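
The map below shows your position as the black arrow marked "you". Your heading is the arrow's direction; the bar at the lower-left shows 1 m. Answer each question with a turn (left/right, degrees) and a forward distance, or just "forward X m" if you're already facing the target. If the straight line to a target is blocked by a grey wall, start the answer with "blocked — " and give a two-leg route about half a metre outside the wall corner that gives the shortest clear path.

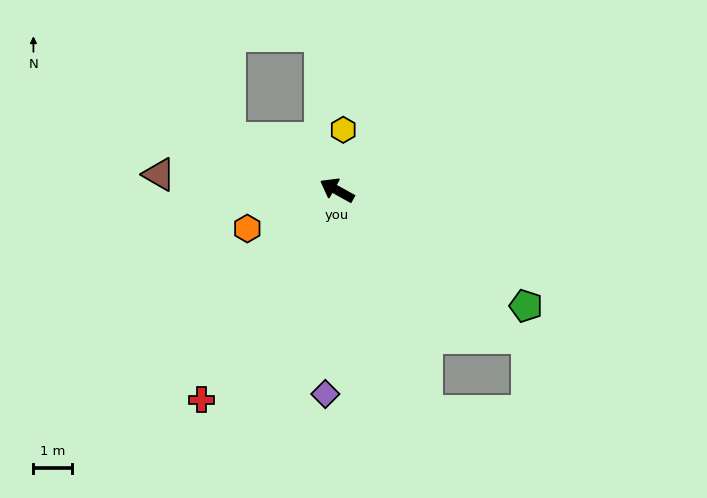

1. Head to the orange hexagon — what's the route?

turn left 52°, forward 2.5 m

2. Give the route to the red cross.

turn left 86°, forward 6.5 m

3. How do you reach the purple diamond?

turn left 116°, forward 5.3 m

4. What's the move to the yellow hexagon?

turn right 67°, forward 1.6 m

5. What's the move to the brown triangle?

turn left 24°, forward 4.7 m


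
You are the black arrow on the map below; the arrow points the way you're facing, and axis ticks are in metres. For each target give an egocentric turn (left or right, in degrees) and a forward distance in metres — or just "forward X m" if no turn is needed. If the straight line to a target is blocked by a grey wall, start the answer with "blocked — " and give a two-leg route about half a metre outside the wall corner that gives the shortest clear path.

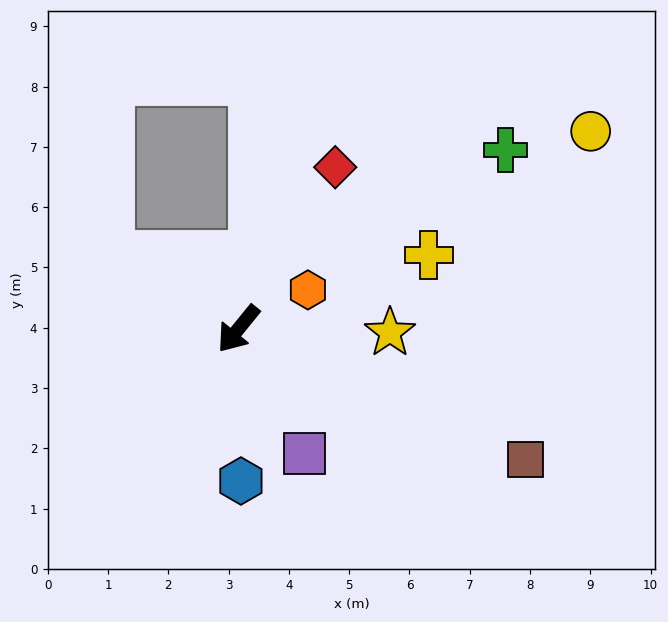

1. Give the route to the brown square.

turn left 105°, forward 5.2 m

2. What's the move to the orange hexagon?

turn left 158°, forward 1.3 m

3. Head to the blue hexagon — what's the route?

turn left 40°, forward 2.5 m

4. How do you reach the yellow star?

turn left 128°, forward 2.5 m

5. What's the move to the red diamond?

turn right 172°, forward 3.1 m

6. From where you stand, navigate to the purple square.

turn left 67°, forward 2.3 m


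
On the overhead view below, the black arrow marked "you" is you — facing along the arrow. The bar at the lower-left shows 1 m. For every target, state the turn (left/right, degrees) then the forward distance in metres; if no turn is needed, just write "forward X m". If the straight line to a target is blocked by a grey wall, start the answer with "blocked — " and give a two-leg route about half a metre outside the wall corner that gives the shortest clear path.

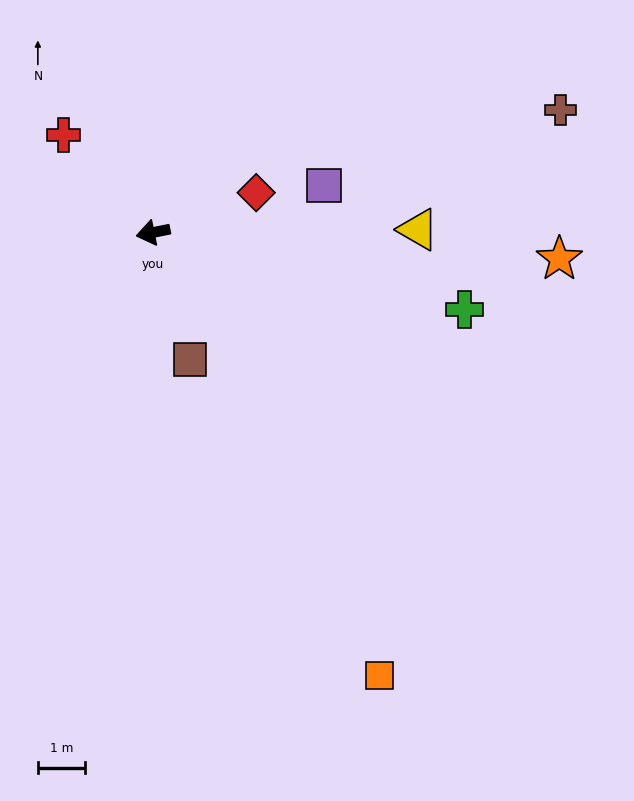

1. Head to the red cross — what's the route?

turn right 59°, forward 2.8 m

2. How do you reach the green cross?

turn left 155°, forward 6.8 m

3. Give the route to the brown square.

turn left 95°, forward 2.8 m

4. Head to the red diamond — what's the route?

turn right 170°, forward 2.4 m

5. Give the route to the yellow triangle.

turn left 169°, forward 5.6 m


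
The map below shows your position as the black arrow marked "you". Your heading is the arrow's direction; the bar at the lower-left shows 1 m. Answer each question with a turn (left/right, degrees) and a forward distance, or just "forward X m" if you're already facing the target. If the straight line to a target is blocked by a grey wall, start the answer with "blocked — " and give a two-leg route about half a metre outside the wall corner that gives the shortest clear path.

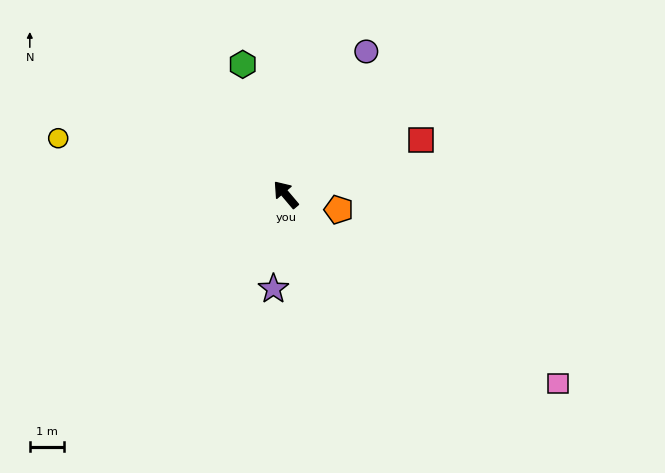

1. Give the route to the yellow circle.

turn left 36°, forward 6.8 m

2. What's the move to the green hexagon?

turn right 22°, forward 4.0 m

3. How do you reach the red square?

turn right 108°, forward 4.2 m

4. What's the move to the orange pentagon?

turn right 146°, forward 1.6 m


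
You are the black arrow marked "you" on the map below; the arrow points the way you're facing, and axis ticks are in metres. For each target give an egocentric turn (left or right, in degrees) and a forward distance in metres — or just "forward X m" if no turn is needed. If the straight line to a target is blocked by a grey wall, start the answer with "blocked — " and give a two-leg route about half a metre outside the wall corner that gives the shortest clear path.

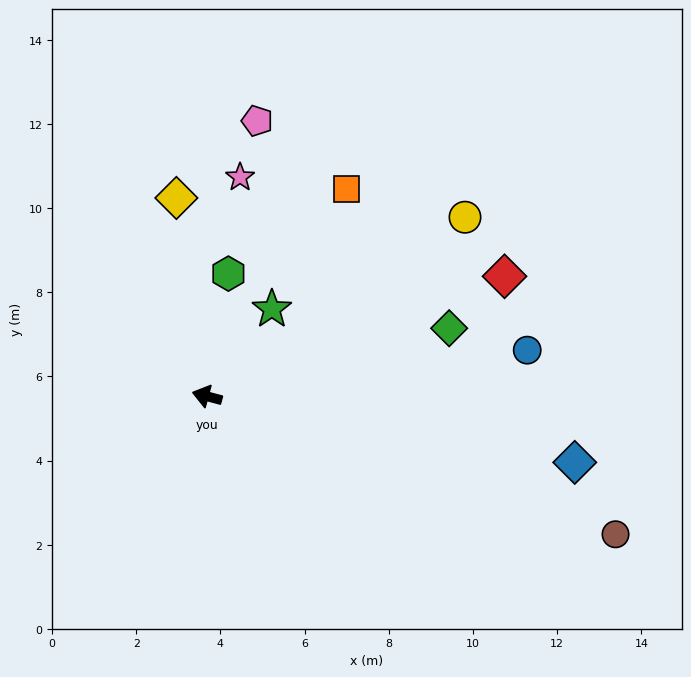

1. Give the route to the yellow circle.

turn right 130°, forward 7.5 m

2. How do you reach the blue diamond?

turn right 175°, forward 8.9 m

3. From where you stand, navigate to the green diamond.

turn right 149°, forward 6.0 m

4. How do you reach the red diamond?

turn right 143°, forward 7.6 m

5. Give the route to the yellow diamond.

turn right 66°, forward 4.8 m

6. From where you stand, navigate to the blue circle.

turn right 157°, forward 7.7 m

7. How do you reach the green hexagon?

turn right 85°, forward 3.0 m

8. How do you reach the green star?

turn right 112°, forward 2.6 m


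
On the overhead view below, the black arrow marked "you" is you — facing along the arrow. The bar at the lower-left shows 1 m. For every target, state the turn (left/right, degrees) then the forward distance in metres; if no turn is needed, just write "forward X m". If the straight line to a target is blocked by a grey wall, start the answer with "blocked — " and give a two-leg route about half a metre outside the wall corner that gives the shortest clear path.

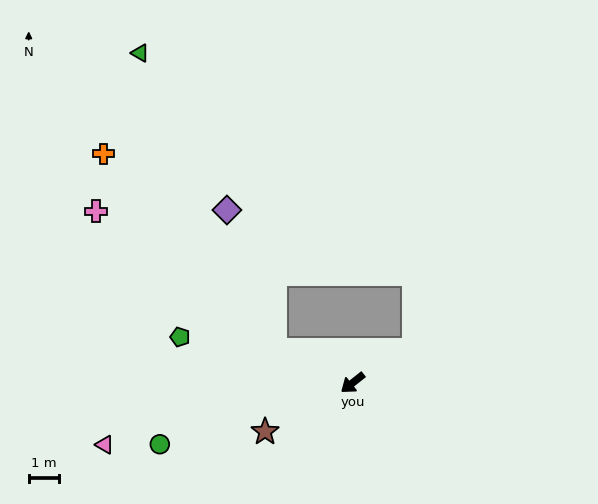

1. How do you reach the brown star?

turn right 9°, forward 3.3 m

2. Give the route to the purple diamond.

blocked — turn right 61°, forward 2.8 m, then turn right 49°, forward 4.9 m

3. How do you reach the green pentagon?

turn right 53°, forward 5.9 m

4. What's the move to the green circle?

turn right 21°, forward 6.7 m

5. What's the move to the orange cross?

blocked — turn right 61°, forward 2.8 m, then turn right 27°, forward 8.6 m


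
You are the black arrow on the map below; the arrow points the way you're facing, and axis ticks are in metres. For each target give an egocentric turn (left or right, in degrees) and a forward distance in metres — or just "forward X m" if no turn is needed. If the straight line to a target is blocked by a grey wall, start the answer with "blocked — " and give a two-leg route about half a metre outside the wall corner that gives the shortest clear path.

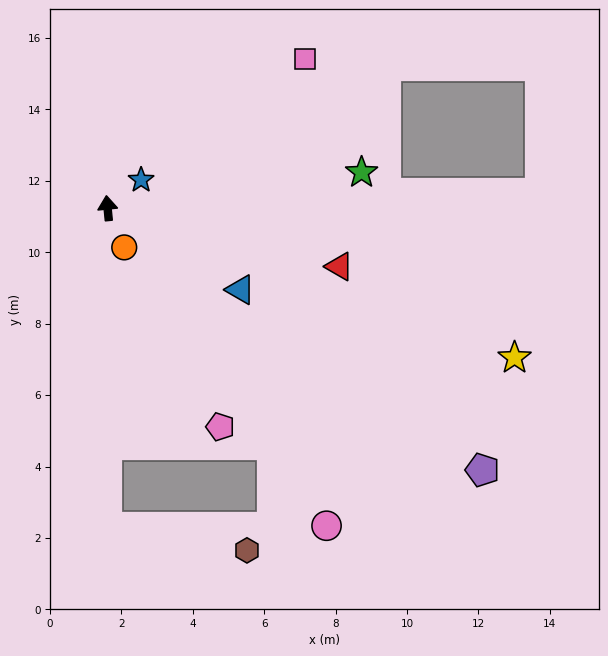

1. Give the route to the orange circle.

turn right 163°, forward 1.2 m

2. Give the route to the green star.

turn right 88°, forward 7.2 m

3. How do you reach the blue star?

turn right 56°, forward 1.2 m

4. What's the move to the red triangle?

turn right 110°, forward 6.7 m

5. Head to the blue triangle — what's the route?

turn right 127°, forward 4.4 m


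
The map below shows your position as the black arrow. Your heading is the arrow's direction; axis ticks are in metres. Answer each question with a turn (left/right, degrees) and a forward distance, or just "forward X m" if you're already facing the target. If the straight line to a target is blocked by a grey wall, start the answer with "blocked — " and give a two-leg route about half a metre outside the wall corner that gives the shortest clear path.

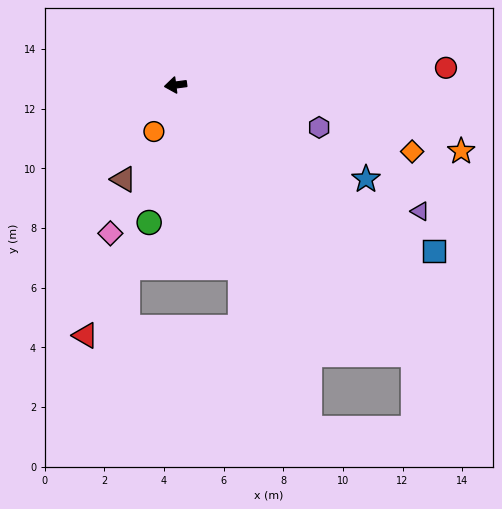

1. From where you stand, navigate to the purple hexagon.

turn left 156°, forward 5.0 m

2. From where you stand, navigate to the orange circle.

turn left 58°, forward 1.7 m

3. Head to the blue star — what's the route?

turn left 146°, forward 7.1 m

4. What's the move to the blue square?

turn left 140°, forward 10.3 m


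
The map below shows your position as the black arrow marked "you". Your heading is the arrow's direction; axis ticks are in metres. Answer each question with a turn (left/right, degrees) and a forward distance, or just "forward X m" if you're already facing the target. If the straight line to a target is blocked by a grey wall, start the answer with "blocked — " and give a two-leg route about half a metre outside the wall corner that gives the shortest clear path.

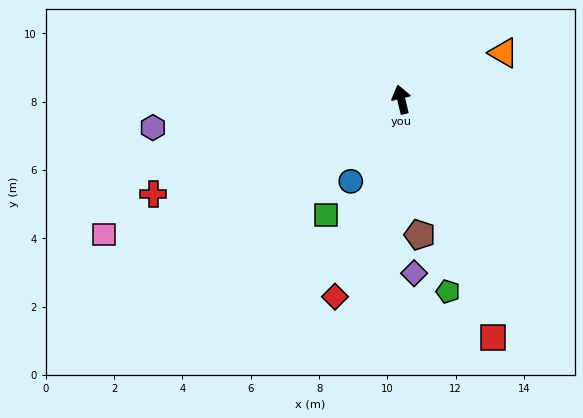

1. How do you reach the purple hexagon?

turn left 83°, forward 7.3 m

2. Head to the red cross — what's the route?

turn left 97°, forward 7.8 m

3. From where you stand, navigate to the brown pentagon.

turn left 174°, forward 4.0 m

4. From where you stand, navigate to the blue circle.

turn left 135°, forward 2.8 m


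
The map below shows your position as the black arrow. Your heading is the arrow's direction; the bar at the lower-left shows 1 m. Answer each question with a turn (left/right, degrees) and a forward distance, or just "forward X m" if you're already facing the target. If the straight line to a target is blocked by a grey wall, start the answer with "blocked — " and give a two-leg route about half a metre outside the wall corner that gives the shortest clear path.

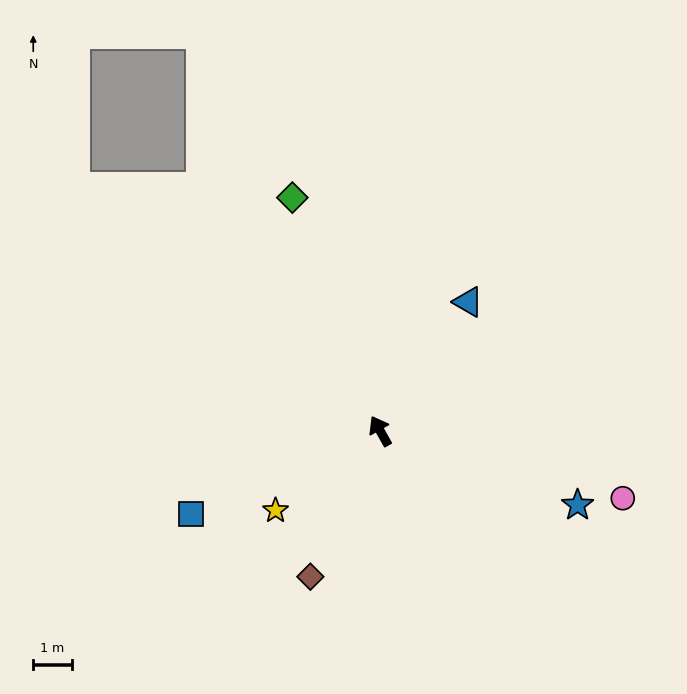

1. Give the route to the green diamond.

turn right 9°, forward 6.5 m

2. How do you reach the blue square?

turn left 84°, forward 5.3 m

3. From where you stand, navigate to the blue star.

turn right 140°, forward 5.5 m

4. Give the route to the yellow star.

turn left 98°, forward 3.4 m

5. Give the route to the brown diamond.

turn left 125°, forward 4.2 m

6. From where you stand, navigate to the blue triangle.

turn right 64°, forward 4.0 m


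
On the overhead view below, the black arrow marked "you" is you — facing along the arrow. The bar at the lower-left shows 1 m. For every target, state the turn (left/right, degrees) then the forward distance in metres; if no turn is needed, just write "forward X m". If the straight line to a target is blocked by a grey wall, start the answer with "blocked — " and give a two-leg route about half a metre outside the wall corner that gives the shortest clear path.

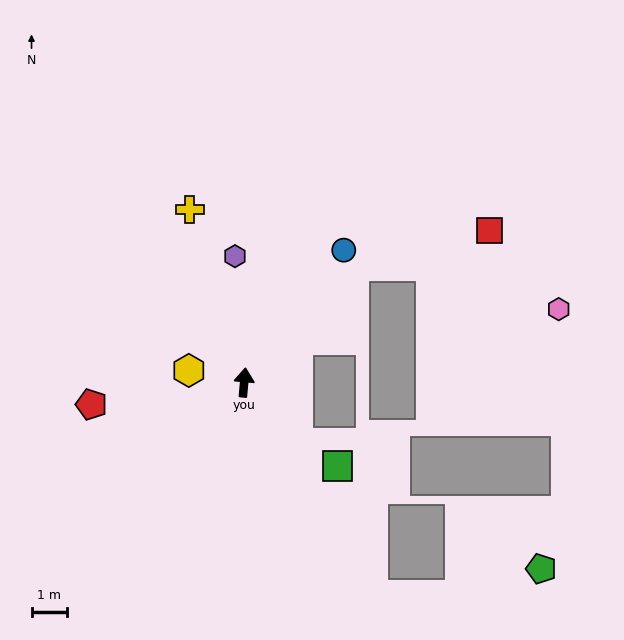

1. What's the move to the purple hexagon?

turn left 9°, forward 3.5 m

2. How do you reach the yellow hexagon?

turn left 83°, forward 1.6 m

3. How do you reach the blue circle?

turn right 32°, forward 4.6 m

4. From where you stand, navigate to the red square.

blocked — turn right 38°, forward 4.5 m, then turn right 32°, forward 3.9 m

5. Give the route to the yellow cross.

turn left 23°, forward 5.1 m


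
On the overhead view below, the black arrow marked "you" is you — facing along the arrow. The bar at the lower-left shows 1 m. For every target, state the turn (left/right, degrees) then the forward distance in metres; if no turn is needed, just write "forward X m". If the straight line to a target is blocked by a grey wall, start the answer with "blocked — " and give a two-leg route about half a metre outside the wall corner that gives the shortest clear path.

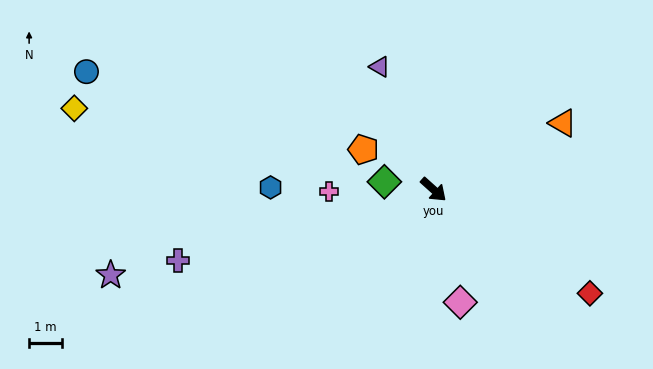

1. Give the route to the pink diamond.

turn right 35°, forward 3.5 m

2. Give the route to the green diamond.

turn right 147°, forward 1.5 m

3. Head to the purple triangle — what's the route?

turn left 156°, forward 4.1 m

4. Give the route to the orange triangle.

turn left 69°, forward 4.4 m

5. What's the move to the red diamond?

turn left 8°, forward 5.7 m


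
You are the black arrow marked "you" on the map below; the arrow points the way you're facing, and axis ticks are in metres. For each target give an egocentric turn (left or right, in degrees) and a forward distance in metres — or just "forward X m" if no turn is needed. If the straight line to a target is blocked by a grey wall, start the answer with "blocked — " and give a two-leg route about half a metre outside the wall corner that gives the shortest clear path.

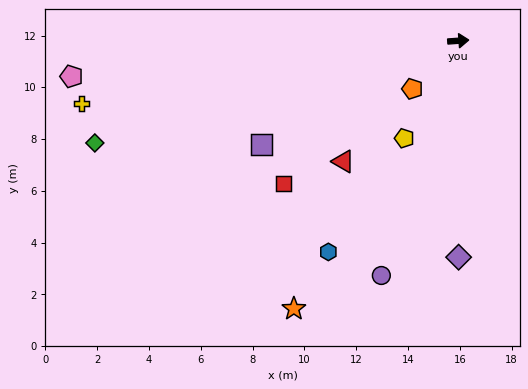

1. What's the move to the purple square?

turn right 156°, forward 8.6 m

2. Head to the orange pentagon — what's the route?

turn right 138°, forward 2.6 m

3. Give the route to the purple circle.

turn right 112°, forward 9.5 m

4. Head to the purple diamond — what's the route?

turn right 94°, forward 8.4 m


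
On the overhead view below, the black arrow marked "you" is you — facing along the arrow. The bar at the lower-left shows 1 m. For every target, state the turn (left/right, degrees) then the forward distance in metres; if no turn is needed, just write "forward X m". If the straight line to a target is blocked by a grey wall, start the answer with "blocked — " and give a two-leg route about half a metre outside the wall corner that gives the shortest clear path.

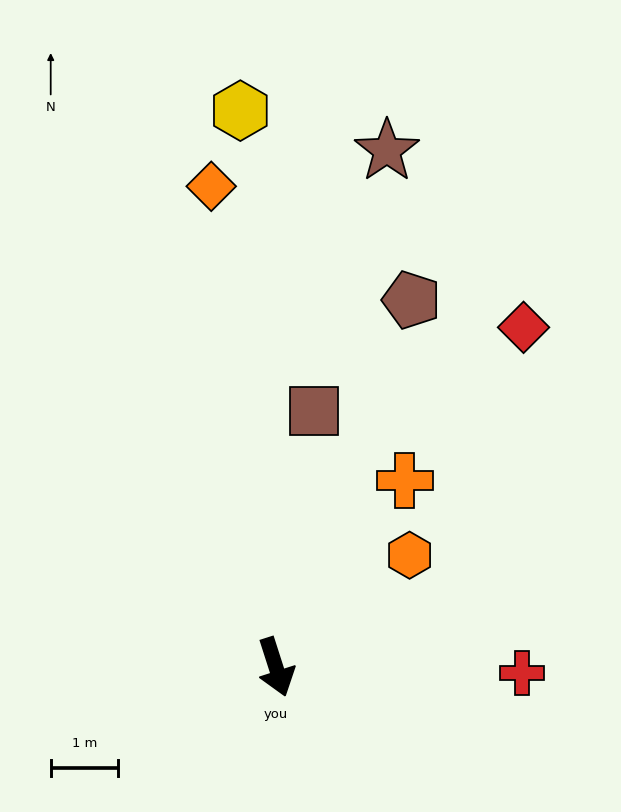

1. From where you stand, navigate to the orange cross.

turn left 128°, forward 3.4 m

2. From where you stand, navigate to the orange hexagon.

turn left 112°, forward 2.6 m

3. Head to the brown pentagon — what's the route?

turn left 142°, forward 5.8 m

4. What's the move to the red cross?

turn left 71°, forward 3.7 m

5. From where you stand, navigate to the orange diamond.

turn left 170°, forward 7.2 m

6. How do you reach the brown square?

turn left 154°, forward 3.9 m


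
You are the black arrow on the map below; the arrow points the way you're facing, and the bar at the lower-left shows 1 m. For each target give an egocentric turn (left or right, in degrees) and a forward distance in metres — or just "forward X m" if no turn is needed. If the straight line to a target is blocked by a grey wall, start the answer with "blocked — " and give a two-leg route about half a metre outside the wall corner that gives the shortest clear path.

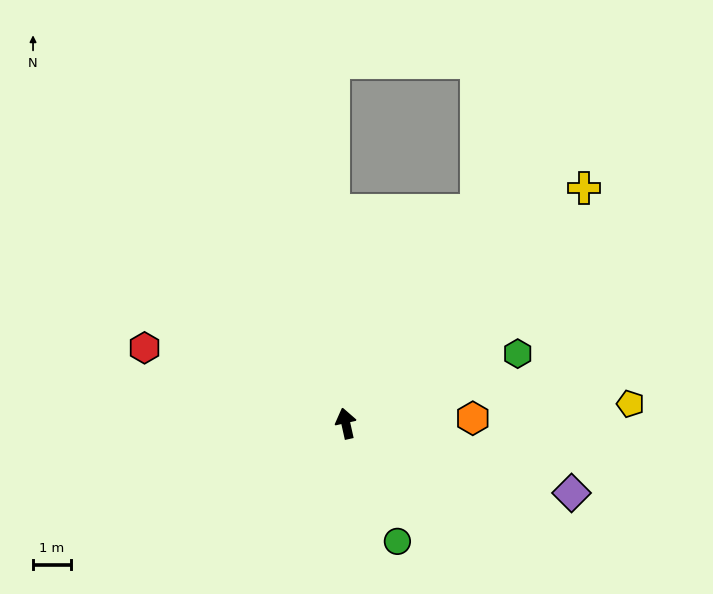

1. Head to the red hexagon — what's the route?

turn left 57°, forward 5.7 m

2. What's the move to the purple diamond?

turn right 120°, forward 6.3 m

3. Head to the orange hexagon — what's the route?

turn right 100°, forward 3.4 m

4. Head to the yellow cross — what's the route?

turn right 58°, forward 8.9 m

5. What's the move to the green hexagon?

turn right 80°, forward 4.9 m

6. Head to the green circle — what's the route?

turn right 169°, forward 3.4 m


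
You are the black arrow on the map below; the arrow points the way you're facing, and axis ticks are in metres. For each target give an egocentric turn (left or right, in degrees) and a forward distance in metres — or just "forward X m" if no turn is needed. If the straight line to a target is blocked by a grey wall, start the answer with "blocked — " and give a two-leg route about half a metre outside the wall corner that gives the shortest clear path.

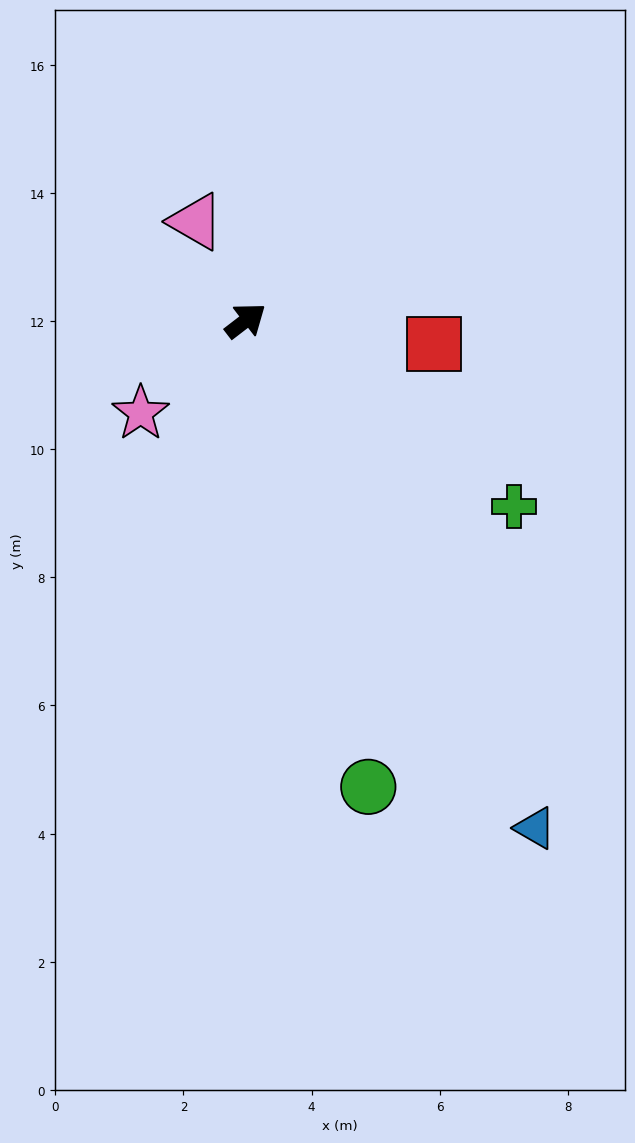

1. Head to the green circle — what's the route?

turn right 113°, forward 7.5 m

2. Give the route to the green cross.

turn right 72°, forward 5.1 m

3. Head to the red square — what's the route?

turn right 45°, forward 3.0 m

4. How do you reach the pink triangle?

turn left 79°, forward 1.7 m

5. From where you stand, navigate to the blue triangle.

turn right 98°, forward 9.1 m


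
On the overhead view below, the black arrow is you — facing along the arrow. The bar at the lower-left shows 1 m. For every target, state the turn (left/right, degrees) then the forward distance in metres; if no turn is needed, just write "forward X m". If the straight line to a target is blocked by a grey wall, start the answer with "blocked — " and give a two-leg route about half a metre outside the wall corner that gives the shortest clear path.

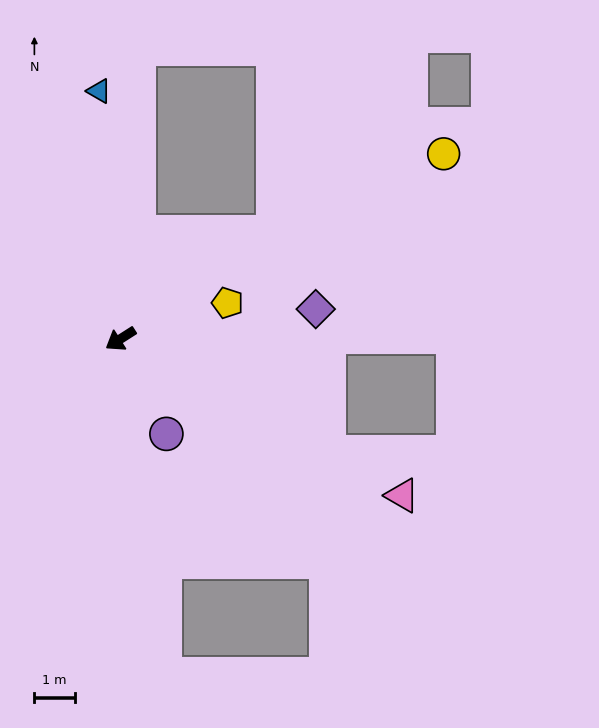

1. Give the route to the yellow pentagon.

turn left 166°, forward 2.8 m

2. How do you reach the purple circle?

turn left 83°, forward 2.6 m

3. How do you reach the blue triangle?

turn right 118°, forward 6.2 m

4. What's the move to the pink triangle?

turn left 118°, forward 8.0 m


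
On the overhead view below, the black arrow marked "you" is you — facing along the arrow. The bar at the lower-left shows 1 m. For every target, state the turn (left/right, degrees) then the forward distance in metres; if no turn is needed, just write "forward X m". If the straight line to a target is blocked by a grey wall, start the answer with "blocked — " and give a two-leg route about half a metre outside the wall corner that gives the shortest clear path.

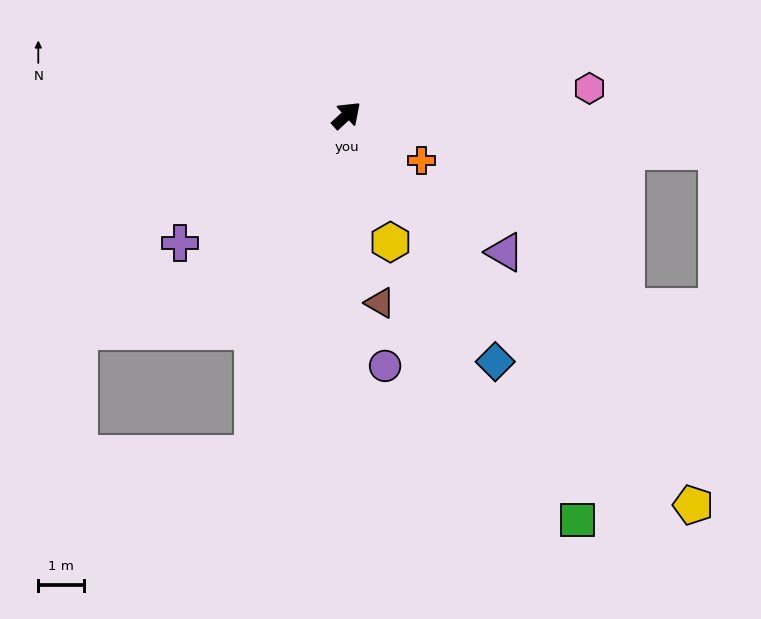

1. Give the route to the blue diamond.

turn right 101°, forward 6.3 m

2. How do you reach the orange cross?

turn right 73°, forward 1.9 m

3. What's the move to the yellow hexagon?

turn right 113°, forward 2.9 m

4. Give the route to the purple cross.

turn left 175°, forward 4.6 m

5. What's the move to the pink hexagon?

turn right 36°, forward 5.3 m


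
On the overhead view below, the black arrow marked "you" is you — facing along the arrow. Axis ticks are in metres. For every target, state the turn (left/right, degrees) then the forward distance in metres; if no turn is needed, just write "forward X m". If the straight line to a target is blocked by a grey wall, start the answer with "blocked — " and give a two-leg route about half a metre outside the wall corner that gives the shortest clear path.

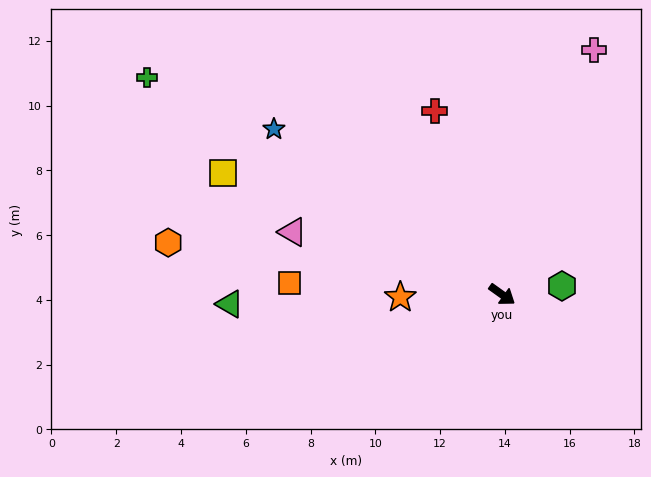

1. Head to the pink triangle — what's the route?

turn right 161°, forward 6.8 m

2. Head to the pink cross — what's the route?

turn left 105°, forward 8.1 m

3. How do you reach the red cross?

turn left 146°, forward 6.0 m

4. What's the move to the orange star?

turn right 143°, forward 3.1 m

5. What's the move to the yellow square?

turn right 168°, forward 9.4 m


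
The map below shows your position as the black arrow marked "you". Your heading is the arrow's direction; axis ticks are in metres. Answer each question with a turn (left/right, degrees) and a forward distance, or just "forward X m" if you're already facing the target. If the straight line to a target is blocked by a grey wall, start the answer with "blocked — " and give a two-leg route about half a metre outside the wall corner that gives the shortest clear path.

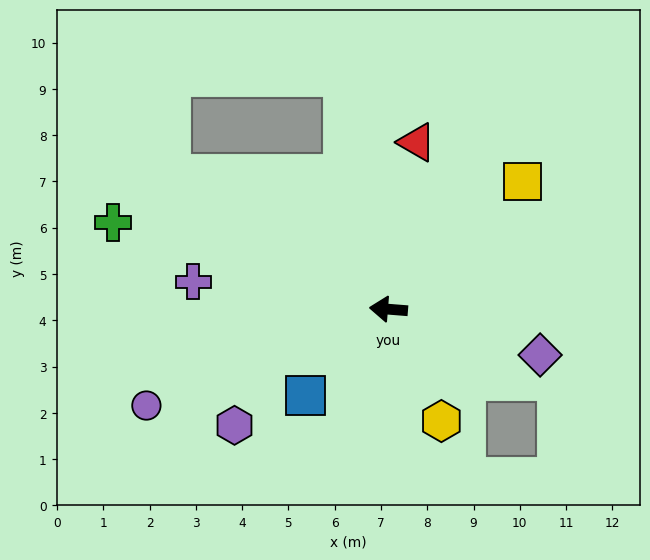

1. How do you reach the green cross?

turn right 13°, forward 6.2 m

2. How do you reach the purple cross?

turn right 3°, forward 4.3 m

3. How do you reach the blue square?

turn left 51°, forward 2.6 m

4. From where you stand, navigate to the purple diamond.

turn left 168°, forward 3.4 m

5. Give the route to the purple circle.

turn left 26°, forward 5.6 m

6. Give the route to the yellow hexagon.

turn left 120°, forward 2.7 m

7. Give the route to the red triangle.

turn right 95°, forward 3.7 m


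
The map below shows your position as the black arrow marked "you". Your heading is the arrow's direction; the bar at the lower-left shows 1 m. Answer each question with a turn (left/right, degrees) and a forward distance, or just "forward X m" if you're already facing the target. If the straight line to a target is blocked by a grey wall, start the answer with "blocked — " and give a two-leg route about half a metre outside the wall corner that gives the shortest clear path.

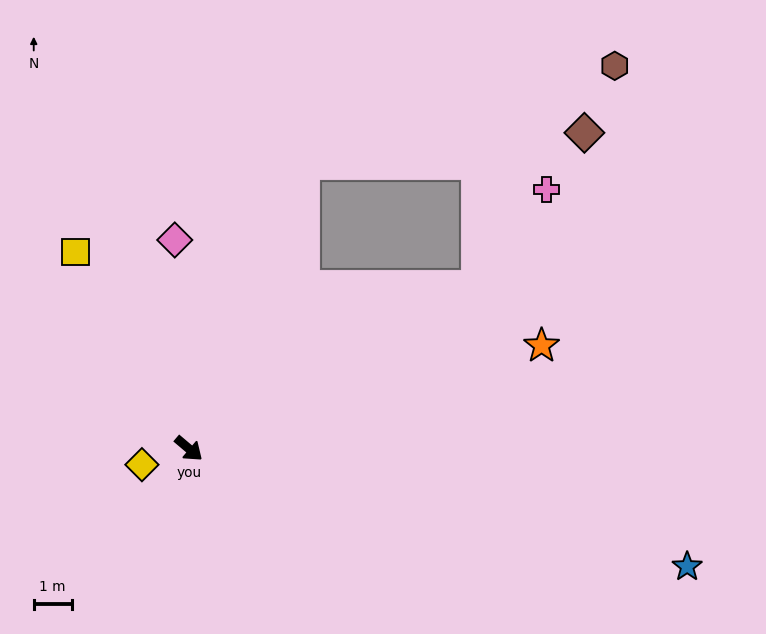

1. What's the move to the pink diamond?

turn left 134°, forward 5.5 m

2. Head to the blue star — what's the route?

turn left 27°, forward 13.5 m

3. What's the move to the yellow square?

turn left 160°, forward 6.0 m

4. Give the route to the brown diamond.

blocked — turn left 108°, forward 8.1 m, then turn right 61°, forward 7.4 m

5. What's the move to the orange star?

turn left 57°, forward 9.7 m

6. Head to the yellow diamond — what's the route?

turn right 121°, forward 1.3 m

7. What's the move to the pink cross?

blocked — turn left 70°, forward 8.7 m, then turn left 25°, forward 3.1 m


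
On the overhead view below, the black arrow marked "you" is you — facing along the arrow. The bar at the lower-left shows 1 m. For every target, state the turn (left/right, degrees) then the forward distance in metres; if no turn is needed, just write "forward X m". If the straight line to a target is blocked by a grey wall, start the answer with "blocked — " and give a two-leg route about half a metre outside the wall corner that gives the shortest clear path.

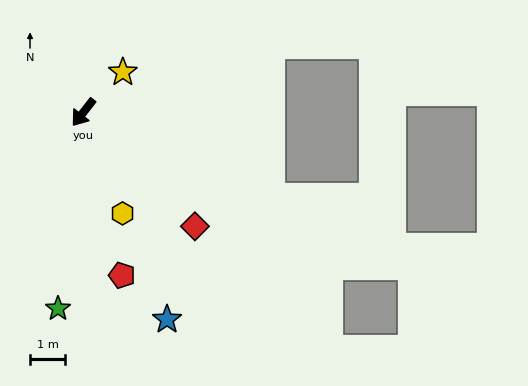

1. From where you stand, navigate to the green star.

turn left 31°, forward 5.7 m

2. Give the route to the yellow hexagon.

turn left 59°, forward 3.1 m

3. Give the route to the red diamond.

turn left 82°, forward 4.6 m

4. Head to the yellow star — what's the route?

turn left 173°, forward 1.6 m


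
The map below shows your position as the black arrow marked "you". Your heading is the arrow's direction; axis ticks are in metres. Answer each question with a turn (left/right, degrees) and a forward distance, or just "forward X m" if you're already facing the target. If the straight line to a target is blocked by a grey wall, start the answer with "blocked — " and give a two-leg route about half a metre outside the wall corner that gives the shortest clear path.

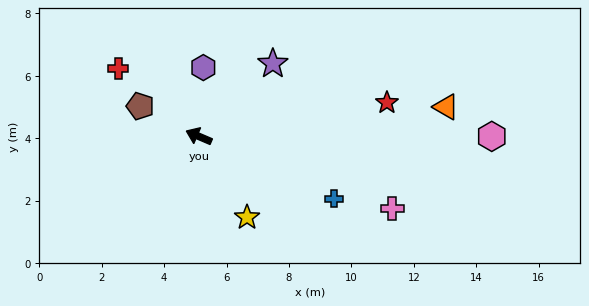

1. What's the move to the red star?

turn right 147°, forward 6.1 m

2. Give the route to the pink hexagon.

turn right 157°, forward 9.4 m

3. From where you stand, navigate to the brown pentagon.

turn right 4°, forward 2.1 m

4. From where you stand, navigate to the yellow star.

turn left 144°, forward 3.0 m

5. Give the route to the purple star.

turn right 112°, forward 3.3 m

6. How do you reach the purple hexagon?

turn right 71°, forward 2.2 m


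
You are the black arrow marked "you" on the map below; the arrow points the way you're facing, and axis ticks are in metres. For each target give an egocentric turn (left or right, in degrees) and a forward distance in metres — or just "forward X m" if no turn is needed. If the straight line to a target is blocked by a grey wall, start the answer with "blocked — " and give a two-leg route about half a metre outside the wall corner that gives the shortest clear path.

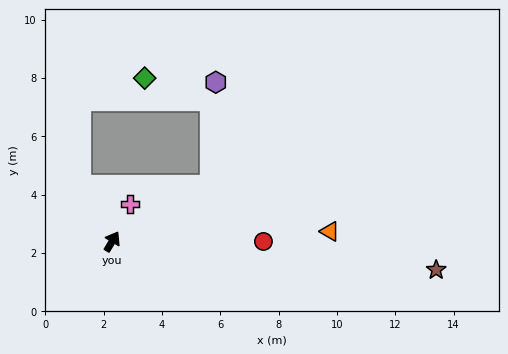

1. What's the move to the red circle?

turn right 59°, forward 5.2 m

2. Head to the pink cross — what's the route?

turn left 5°, forward 1.4 m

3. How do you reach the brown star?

turn right 64°, forward 11.2 m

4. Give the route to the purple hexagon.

blocked — turn right 31°, forward 3.9 m, then turn left 60°, forward 3.6 m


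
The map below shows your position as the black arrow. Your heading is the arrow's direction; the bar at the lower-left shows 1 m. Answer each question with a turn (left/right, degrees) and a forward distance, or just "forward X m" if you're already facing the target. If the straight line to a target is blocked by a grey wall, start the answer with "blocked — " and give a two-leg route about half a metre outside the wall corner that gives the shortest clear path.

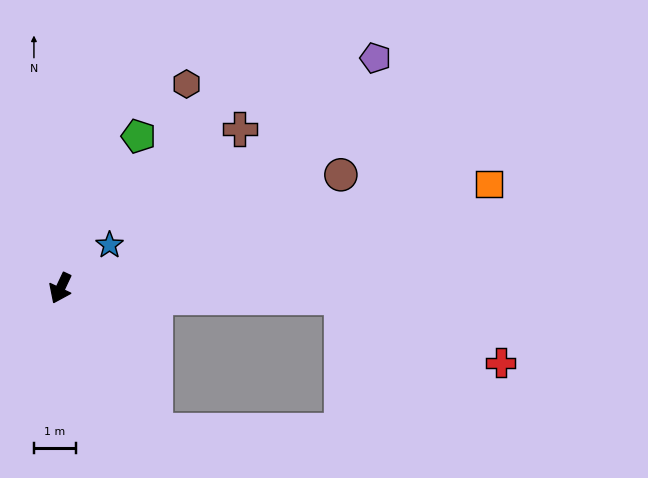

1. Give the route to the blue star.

turn left 157°, forward 1.6 m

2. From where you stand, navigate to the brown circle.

turn left 137°, forward 7.2 m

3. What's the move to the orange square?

turn left 129°, forward 10.5 m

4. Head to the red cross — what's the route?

blocked — turn left 113°, forward 6.7 m, then turn right 20°, forward 4.1 m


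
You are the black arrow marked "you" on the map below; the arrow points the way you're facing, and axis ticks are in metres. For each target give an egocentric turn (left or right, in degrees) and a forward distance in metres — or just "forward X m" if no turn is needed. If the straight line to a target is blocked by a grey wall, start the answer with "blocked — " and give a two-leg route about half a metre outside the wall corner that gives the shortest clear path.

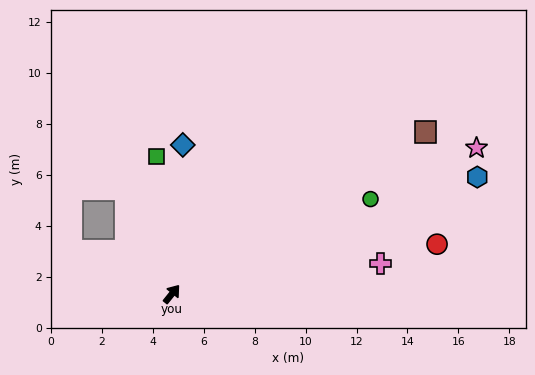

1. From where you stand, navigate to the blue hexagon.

turn right 30°, forward 12.8 m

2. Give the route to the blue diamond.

turn left 35°, forward 5.9 m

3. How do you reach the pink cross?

turn right 43°, forward 8.3 m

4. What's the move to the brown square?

turn right 19°, forward 11.8 m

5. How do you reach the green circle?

turn right 26°, forward 8.7 m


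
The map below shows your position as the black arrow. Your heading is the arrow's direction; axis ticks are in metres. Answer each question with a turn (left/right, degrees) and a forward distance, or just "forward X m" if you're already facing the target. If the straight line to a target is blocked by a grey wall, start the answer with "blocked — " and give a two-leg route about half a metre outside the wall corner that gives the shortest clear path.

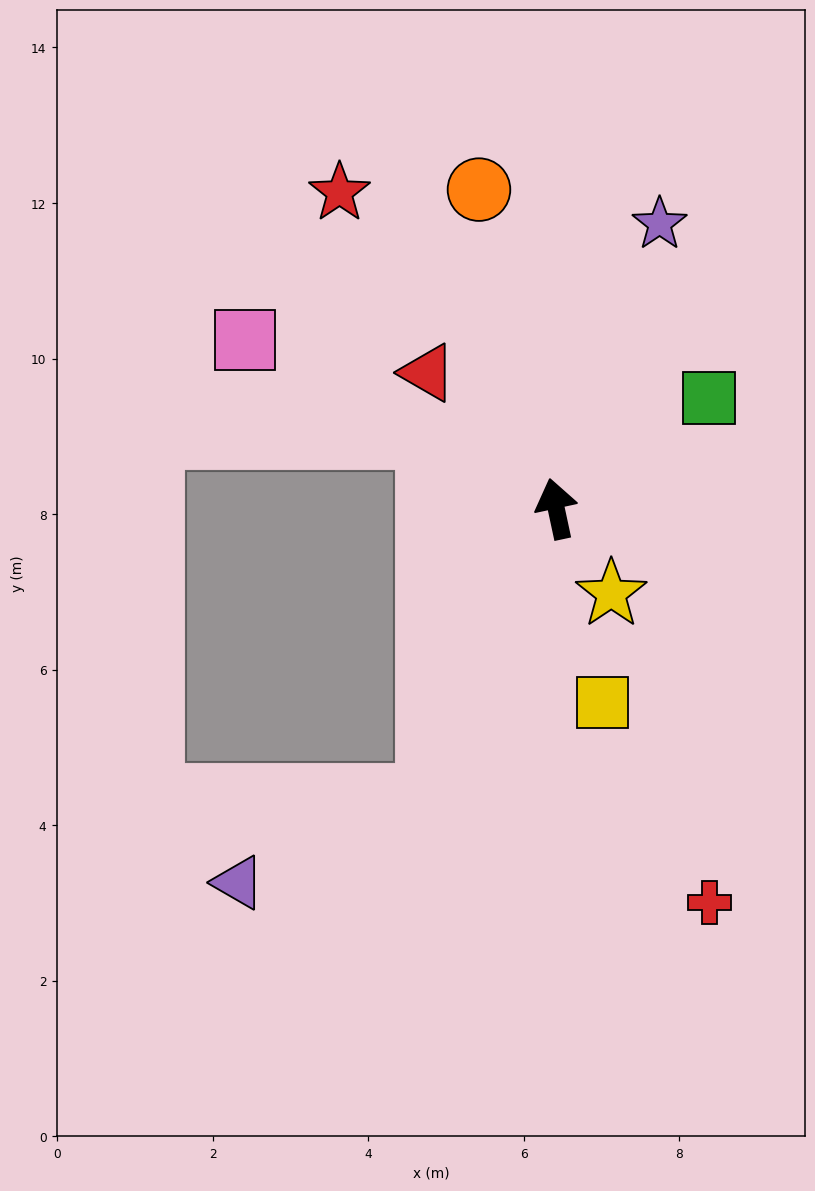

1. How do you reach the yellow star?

turn right 159°, forward 1.3 m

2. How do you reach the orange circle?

forward 4.2 m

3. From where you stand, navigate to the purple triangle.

blocked — turn left 144°, forward 4.1 m, then turn right 42°, forward 2.7 m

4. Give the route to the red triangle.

turn left 31°, forward 2.4 m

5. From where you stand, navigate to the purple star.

turn right 32°, forward 3.9 m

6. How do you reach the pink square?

turn left 49°, forward 4.6 m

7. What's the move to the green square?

turn right 66°, forward 2.4 m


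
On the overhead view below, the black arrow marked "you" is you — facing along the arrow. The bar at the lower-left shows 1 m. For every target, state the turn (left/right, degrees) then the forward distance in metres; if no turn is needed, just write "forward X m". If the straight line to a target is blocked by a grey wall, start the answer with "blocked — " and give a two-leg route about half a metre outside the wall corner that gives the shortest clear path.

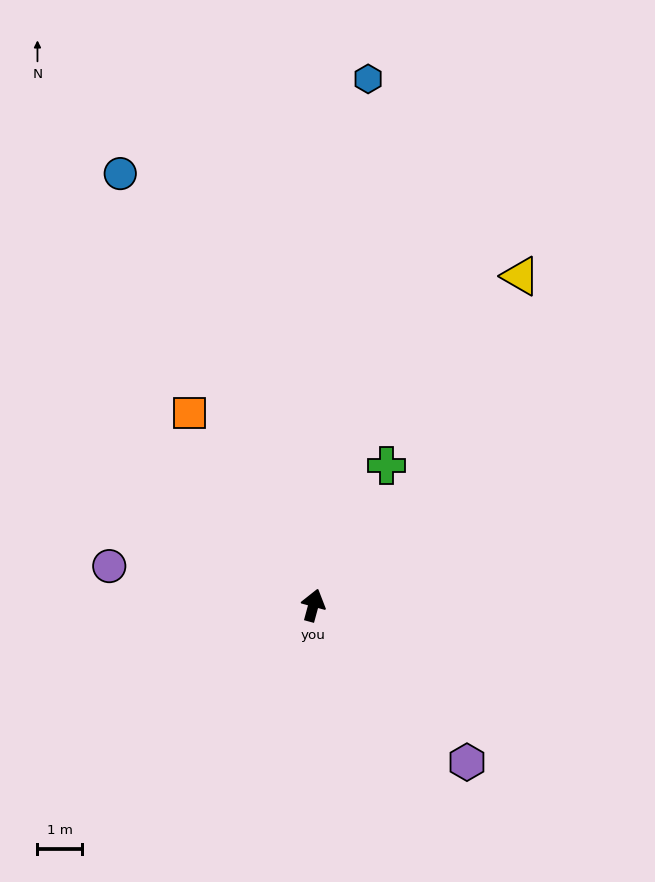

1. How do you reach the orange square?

turn left 48°, forward 5.1 m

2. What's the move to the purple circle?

turn left 94°, forward 4.7 m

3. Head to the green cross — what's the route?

turn right 12°, forward 3.5 m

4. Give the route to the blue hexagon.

turn left 9°, forward 11.9 m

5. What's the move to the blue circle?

turn left 39°, forward 10.6 m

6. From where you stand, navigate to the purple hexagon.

turn right 120°, forward 4.9 m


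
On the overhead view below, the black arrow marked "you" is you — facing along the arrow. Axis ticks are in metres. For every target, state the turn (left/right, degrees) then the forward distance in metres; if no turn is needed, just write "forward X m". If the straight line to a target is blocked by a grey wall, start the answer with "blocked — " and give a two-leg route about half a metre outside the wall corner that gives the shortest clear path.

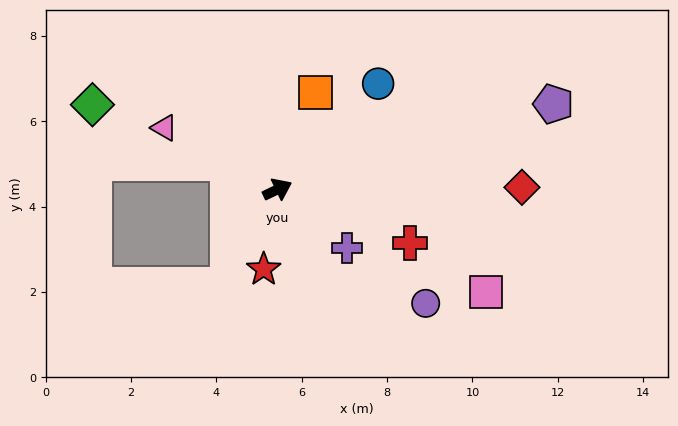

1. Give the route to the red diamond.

turn right 25°, forward 5.7 m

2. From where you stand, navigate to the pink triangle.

turn left 126°, forward 3.0 m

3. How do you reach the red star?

turn right 125°, forward 1.9 m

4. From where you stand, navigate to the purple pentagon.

turn right 8°, forward 6.8 m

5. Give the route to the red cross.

turn right 48°, forward 3.3 m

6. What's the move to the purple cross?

turn right 65°, forward 2.1 m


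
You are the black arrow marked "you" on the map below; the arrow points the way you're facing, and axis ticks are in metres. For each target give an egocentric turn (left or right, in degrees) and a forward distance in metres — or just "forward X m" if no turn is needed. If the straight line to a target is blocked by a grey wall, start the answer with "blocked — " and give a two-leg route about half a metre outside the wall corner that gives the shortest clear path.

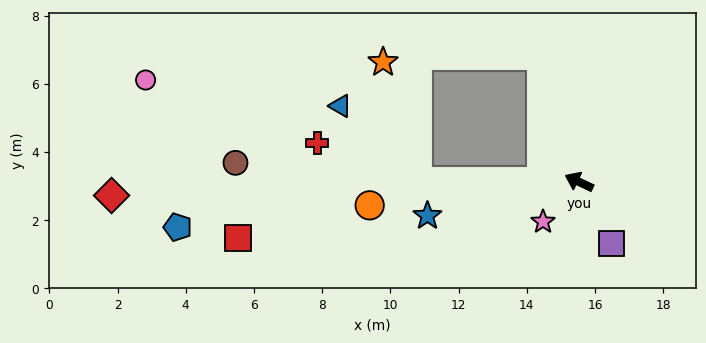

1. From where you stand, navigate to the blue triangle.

blocked — turn left 25°, forward 4.7 m, then turn right 44°, forward 3.2 m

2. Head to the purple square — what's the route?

turn left 143°, forward 2.0 m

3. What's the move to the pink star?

turn left 73°, forward 1.6 m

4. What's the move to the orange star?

blocked — turn left 25°, forward 4.7 m, then turn right 74°, forward 3.6 m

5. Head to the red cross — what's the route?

blocked — turn left 25°, forward 4.7 m, then turn right 21°, forward 3.2 m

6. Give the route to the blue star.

turn left 38°, forward 4.6 m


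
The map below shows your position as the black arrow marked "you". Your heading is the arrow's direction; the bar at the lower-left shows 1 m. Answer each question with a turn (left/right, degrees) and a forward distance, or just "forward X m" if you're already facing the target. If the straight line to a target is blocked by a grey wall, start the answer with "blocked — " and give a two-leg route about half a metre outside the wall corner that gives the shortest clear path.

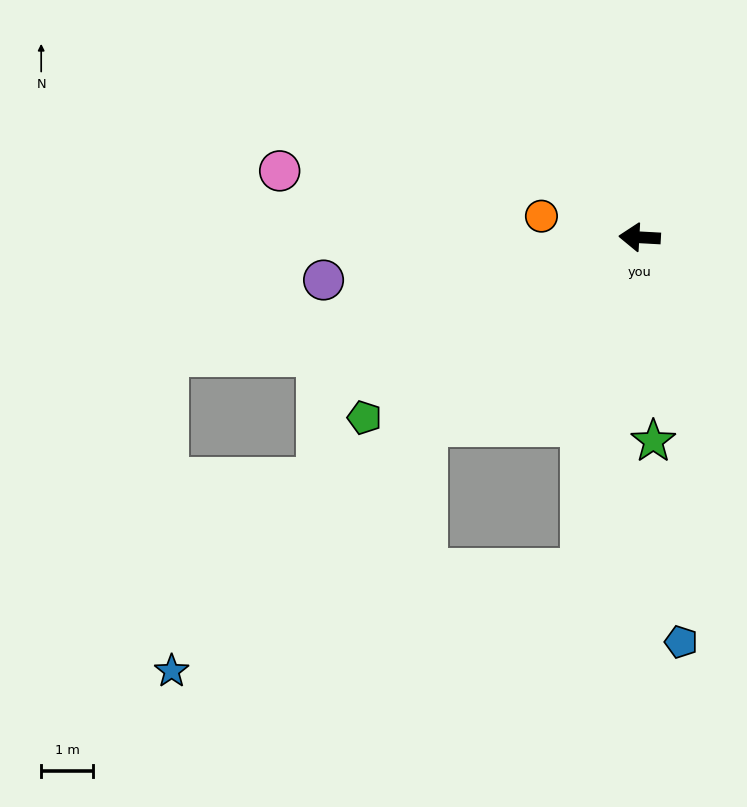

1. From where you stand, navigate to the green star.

turn left 97°, forward 4.0 m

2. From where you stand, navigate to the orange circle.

turn right 9°, forward 1.9 m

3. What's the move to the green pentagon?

turn left 36°, forward 6.4 m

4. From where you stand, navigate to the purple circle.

turn left 11°, forward 6.2 m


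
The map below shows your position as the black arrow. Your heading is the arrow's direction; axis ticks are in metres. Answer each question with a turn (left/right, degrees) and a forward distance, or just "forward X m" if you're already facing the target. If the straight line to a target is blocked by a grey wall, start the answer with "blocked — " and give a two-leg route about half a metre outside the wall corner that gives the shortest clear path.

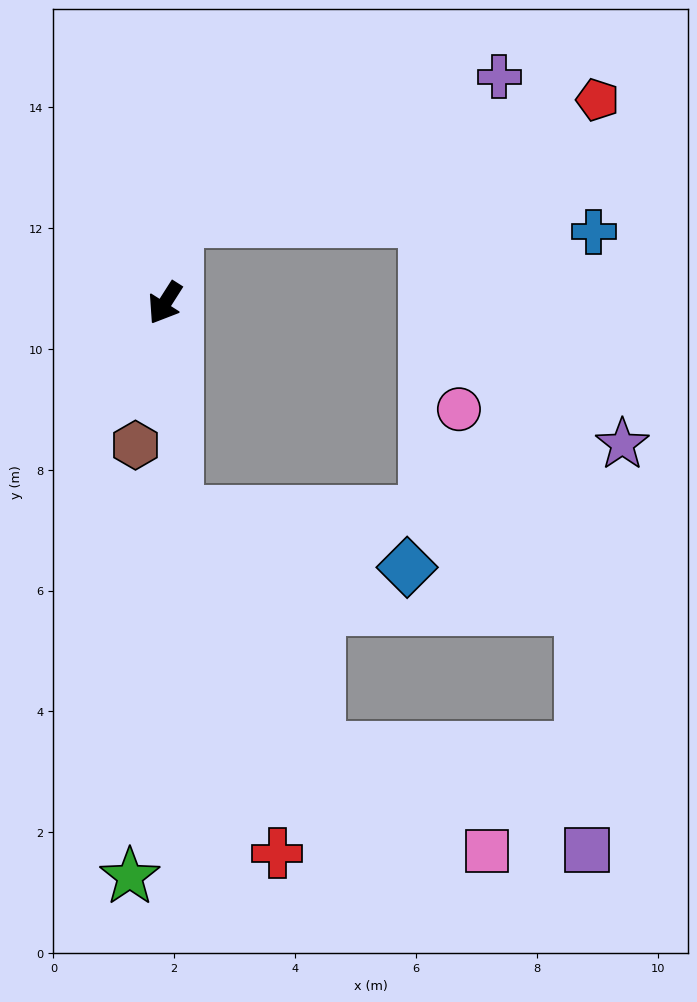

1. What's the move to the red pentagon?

blocked — turn right 156°, forward 1.4 m, then turn right 65°, forward 7.2 m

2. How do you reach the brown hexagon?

turn left 21°, forward 2.4 m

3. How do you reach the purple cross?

blocked — turn right 156°, forward 1.4 m, then turn right 57°, forward 5.8 m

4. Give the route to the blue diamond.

blocked — turn left 36°, forward 3.5 m, then turn left 73°, forward 3.9 m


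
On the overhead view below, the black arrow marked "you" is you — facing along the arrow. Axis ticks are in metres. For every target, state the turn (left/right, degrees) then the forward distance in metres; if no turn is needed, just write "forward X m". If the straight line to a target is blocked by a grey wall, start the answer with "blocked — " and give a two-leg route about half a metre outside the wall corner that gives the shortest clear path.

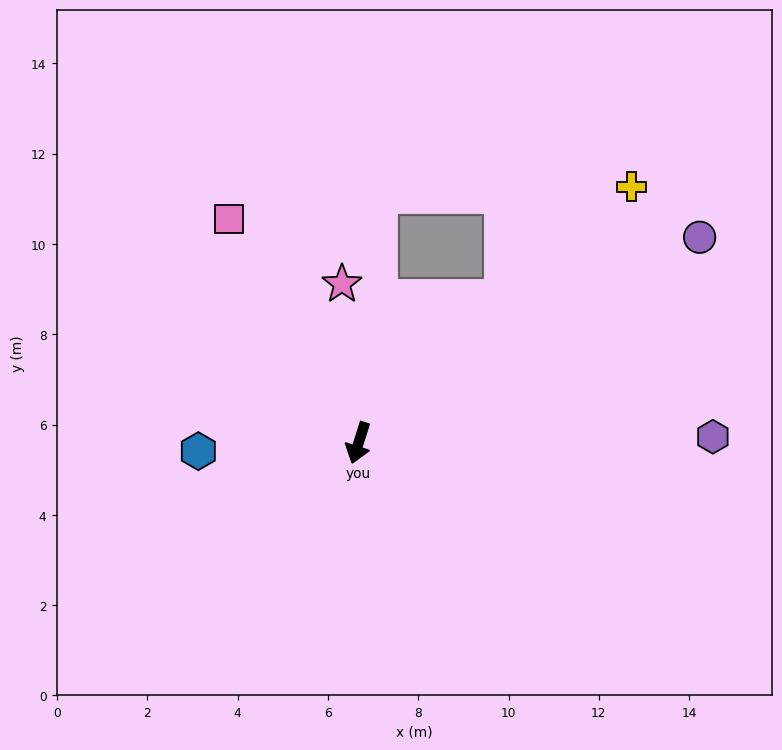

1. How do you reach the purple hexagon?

turn left 109°, forward 7.8 m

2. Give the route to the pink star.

turn right 156°, forward 3.5 m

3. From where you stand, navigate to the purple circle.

turn left 139°, forward 8.8 m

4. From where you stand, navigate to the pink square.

turn right 132°, forward 5.7 m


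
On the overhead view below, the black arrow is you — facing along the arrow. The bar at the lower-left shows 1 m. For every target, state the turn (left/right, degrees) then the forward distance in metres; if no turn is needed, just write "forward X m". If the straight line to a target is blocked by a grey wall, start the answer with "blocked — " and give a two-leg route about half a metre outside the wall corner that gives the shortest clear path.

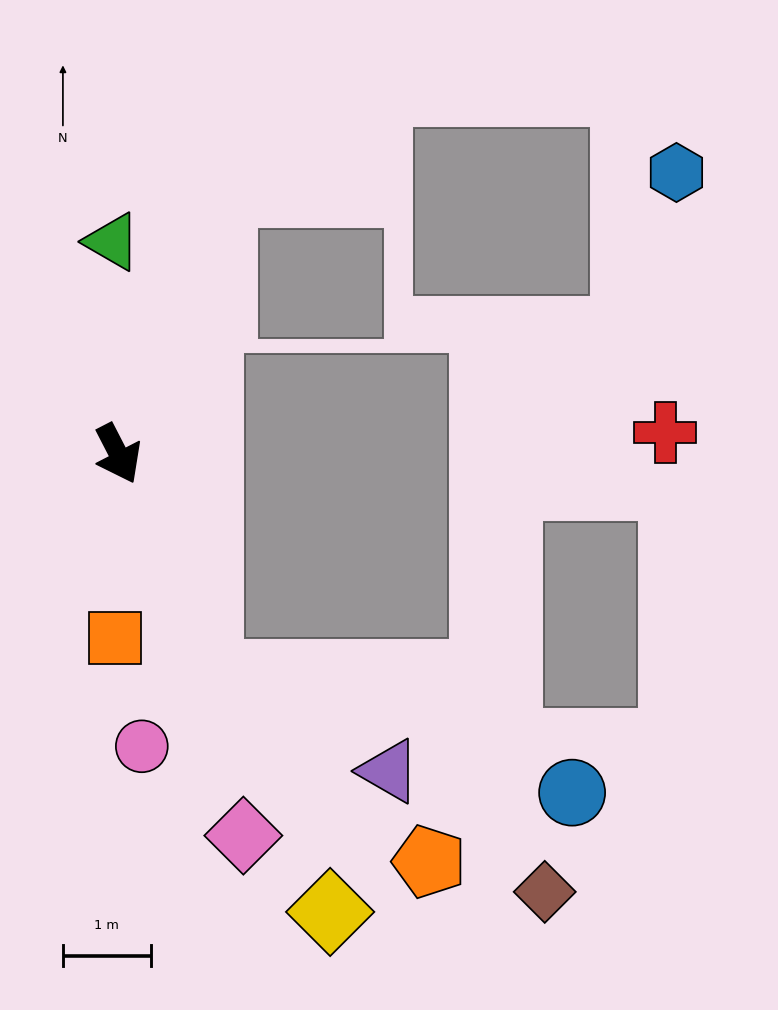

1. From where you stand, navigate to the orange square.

turn right 28°, forward 2.1 m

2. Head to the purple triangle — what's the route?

blocked — turn right 6°, forward 2.7 m, then turn left 42°, forward 2.3 m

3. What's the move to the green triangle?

turn left 154°, forward 2.4 m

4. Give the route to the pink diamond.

turn right 9°, forward 4.6 m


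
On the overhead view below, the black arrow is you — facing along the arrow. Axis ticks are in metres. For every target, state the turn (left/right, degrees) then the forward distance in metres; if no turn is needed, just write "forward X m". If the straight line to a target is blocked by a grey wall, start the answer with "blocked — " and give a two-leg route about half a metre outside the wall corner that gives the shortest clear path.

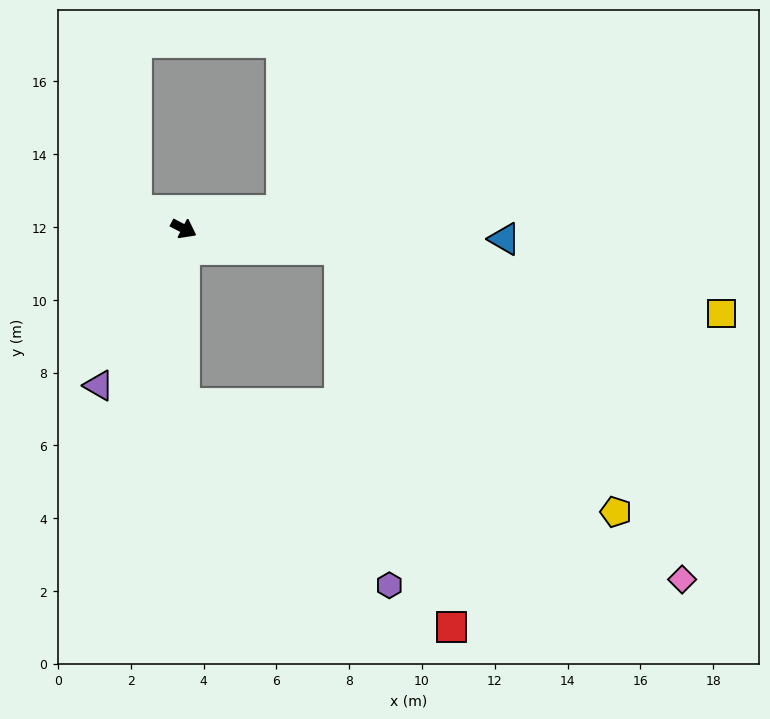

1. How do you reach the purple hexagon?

blocked — turn right 62°, forward 4.8 m, then turn left 48°, forward 7.5 m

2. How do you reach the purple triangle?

turn right 91°, forward 4.9 m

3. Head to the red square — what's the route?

blocked — turn left 20°, forward 4.3 m, then turn right 66°, forward 10.8 m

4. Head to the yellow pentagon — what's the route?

blocked — turn left 20°, forward 4.3 m, then turn right 36°, forward 10.5 m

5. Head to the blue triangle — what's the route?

turn left 26°, forward 8.8 m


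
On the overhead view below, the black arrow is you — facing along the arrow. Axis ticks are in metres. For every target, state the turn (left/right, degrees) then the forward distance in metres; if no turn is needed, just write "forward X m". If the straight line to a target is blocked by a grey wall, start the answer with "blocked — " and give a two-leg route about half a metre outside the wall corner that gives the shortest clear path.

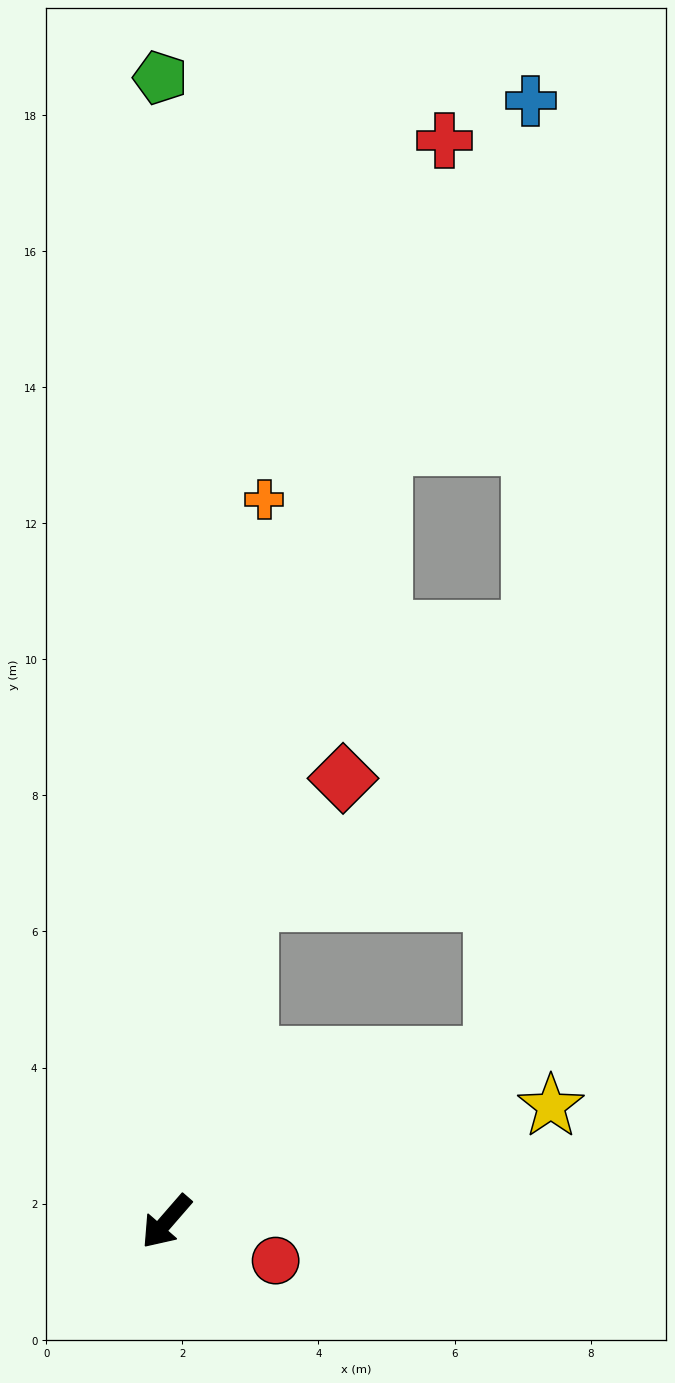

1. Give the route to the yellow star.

turn left 148°, forward 5.9 m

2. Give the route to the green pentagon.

turn right 139°, forward 16.8 m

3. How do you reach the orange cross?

turn right 147°, forward 10.7 m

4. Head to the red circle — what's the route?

turn left 111°, forward 1.7 m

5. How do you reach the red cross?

turn right 153°, forward 16.4 m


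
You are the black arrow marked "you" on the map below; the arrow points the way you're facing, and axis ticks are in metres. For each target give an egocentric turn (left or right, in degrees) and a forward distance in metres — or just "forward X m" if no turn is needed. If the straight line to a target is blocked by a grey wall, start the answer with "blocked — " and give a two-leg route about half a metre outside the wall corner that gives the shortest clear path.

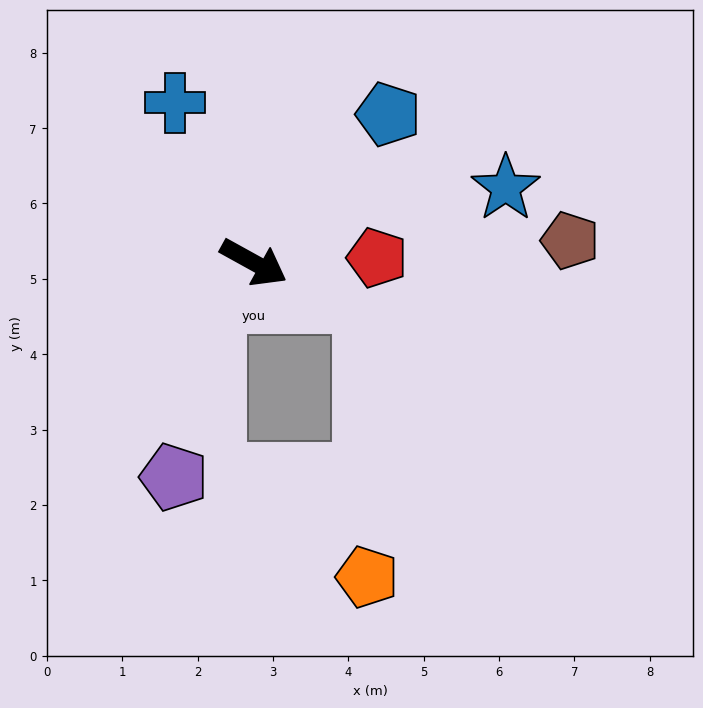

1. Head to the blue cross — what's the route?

turn left 145°, forward 2.4 m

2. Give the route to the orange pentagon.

blocked — turn left 10°, forward 1.6 m, then turn right 71°, forward 3.7 m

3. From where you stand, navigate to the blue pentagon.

turn left 77°, forward 2.7 m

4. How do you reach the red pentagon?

turn left 31°, forward 1.6 m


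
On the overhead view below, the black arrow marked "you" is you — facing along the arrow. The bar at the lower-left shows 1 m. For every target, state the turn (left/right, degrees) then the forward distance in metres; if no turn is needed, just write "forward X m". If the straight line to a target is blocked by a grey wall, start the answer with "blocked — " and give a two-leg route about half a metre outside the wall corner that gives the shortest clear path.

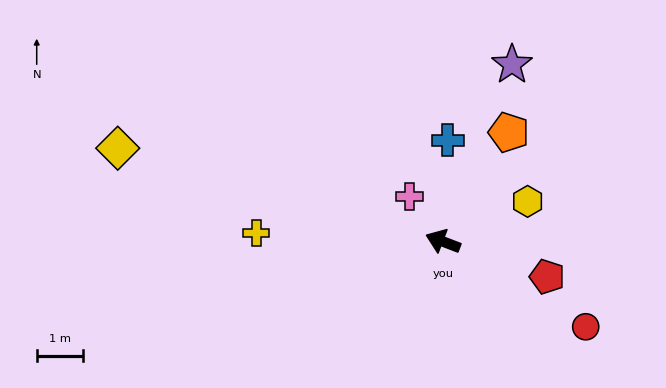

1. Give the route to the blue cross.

turn right 72°, forward 2.2 m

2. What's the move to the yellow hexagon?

turn right 134°, forward 2.0 m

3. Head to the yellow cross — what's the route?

turn left 18°, forward 4.1 m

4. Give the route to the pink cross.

turn right 33°, forward 1.2 m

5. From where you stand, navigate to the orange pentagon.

turn right 100°, forward 2.8 m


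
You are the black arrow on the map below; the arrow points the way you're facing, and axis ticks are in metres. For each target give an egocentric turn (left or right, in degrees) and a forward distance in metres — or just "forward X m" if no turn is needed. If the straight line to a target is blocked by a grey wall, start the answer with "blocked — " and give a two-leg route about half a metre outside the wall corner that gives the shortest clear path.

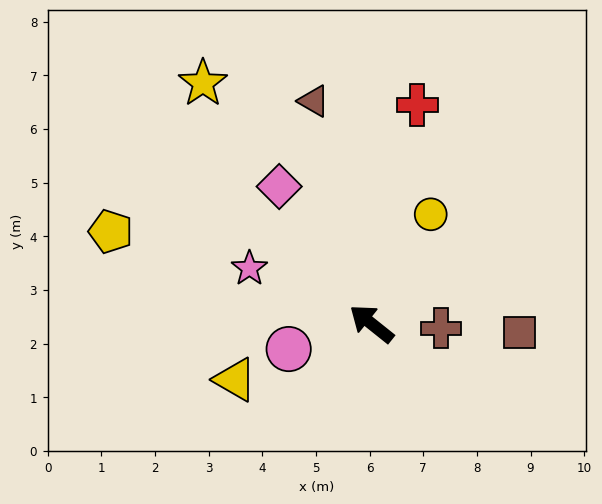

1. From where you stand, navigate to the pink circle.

turn left 56°, forward 1.6 m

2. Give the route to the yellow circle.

turn right 80°, forward 2.3 m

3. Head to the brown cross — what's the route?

turn right 145°, forward 1.3 m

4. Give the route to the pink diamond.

turn right 17°, forward 3.1 m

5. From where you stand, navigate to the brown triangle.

turn right 37°, forward 4.3 m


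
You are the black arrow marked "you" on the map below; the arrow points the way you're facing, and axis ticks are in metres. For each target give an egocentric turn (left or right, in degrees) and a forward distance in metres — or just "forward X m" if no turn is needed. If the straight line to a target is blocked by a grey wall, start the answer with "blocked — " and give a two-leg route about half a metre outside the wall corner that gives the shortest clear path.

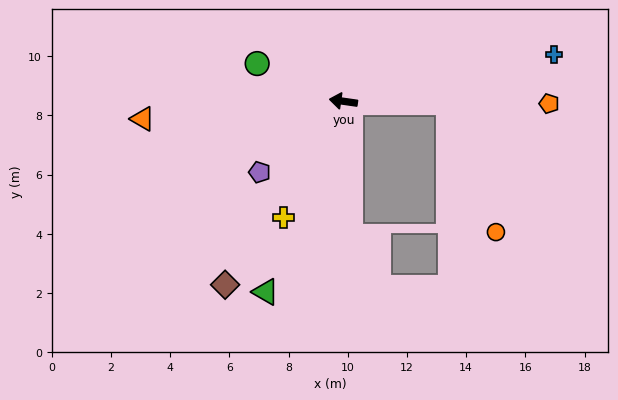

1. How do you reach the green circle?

turn right 15°, forward 3.2 m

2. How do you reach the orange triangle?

turn left 13°, forward 6.8 m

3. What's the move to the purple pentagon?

turn left 48°, forward 3.7 m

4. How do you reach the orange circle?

blocked — turn right 173°, forward 3.5 m, then turn right 69°, forward 4.7 m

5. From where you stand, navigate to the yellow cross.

turn left 71°, forward 4.4 m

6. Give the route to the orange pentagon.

turn right 172°, forward 6.9 m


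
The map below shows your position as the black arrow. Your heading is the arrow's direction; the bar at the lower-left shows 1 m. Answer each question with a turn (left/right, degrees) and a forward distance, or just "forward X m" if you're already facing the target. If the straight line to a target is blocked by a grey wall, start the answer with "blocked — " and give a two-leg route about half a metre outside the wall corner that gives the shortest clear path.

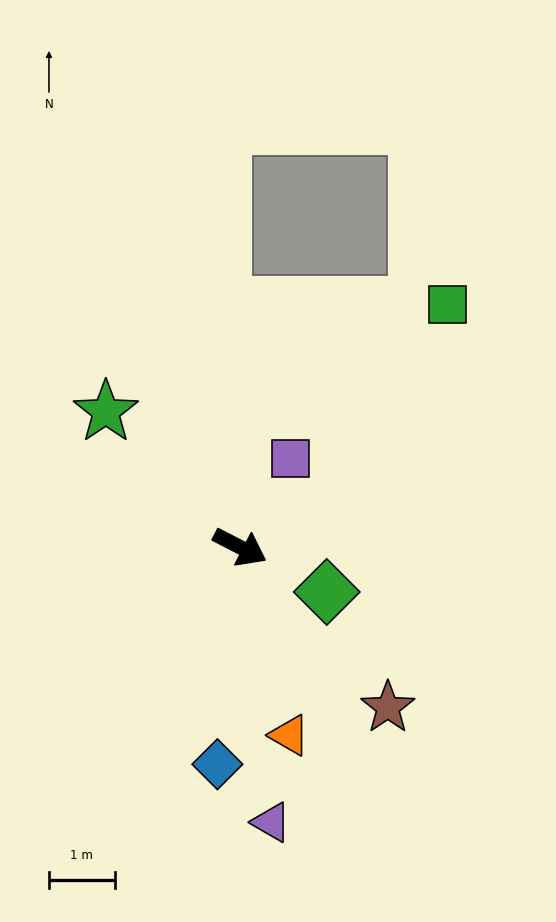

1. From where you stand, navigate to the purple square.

turn left 88°, forward 1.6 m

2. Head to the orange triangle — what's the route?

turn right 48°, forward 3.0 m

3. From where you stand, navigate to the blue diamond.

turn right 69°, forward 3.3 m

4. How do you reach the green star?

turn left 162°, forward 2.9 m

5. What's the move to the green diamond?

forward 1.5 m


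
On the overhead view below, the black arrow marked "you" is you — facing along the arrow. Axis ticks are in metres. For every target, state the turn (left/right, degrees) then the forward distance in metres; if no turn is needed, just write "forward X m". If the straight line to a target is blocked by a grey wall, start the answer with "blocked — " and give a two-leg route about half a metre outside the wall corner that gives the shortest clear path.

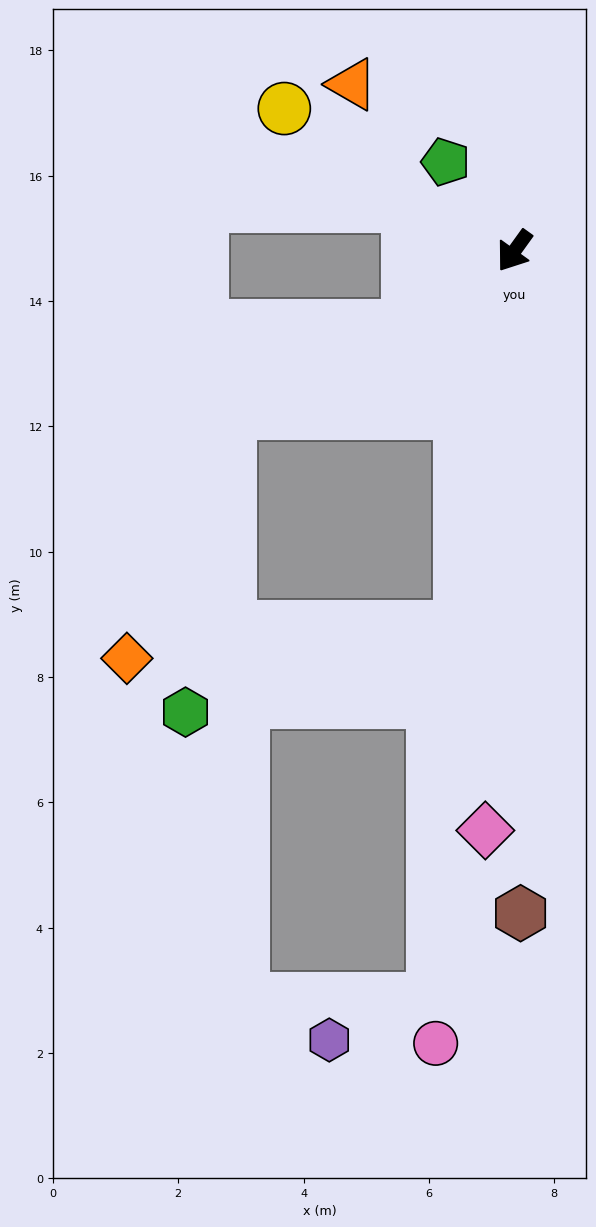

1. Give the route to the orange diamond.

blocked — turn left 28°, forward 6.1 m, then turn right 77°, forward 5.3 m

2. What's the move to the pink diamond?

turn left 33°, forward 9.3 m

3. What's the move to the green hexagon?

blocked — turn left 28°, forward 6.1 m, then turn right 65°, forward 4.6 m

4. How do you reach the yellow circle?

turn right 86°, forward 4.3 m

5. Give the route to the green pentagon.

turn right 107°, forward 1.8 m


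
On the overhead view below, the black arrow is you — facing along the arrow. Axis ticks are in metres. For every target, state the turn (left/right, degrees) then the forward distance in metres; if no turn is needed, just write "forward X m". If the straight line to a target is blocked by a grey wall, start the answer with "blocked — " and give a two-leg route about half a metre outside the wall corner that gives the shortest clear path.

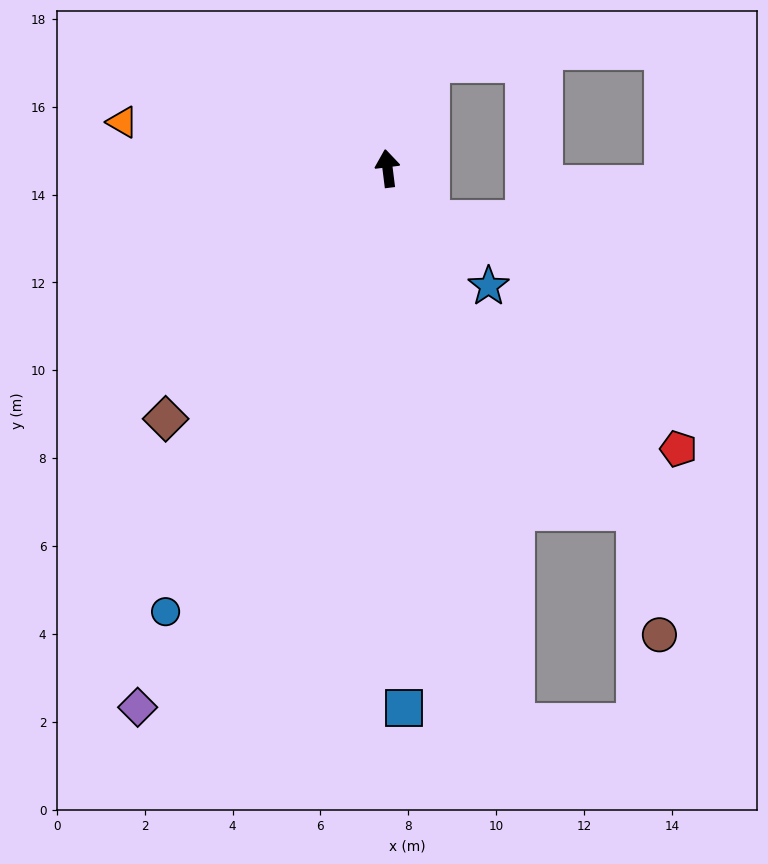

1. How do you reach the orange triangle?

turn left 73°, forward 6.1 m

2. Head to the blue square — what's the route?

turn left 175°, forward 12.3 m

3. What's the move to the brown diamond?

turn left 131°, forward 7.6 m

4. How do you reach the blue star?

turn right 146°, forward 3.5 m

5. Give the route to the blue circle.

turn left 146°, forward 11.3 m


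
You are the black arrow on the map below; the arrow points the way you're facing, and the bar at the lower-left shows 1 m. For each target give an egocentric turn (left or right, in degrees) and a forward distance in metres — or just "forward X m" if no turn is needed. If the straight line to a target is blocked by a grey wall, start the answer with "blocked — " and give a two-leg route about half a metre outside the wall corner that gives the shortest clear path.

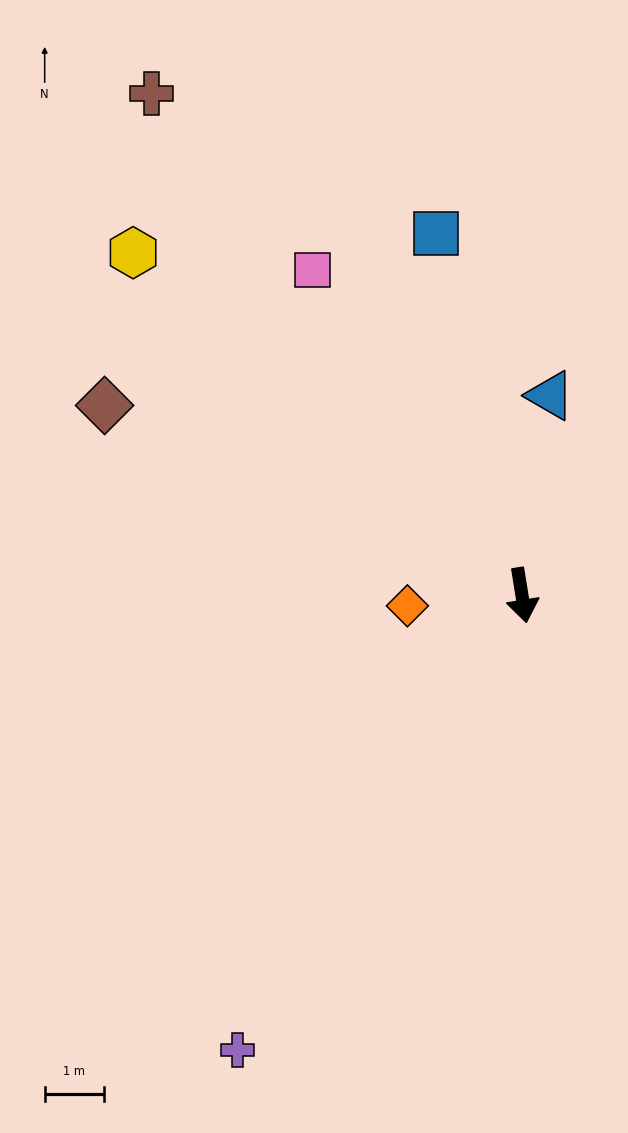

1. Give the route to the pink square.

turn right 156°, forward 6.5 m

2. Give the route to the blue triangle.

turn left 163°, forward 3.4 m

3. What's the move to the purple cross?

turn right 41°, forward 9.1 m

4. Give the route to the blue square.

turn right 176°, forward 6.3 m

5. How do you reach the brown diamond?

turn right 124°, forward 7.8 m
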